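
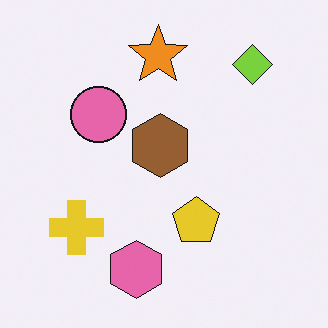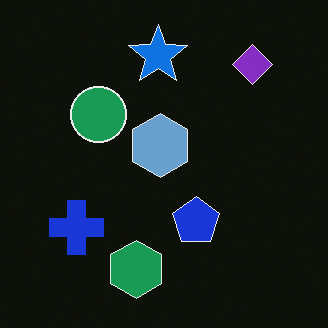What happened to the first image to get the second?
The image was color-inverted (negative).

The light background has become dark and every shape's color is its complement — a photographic negative.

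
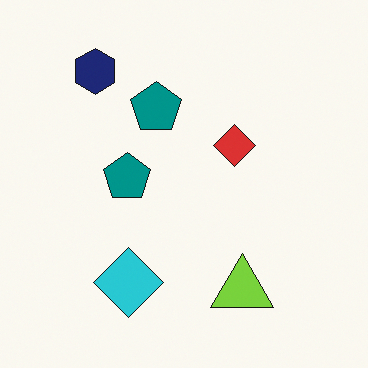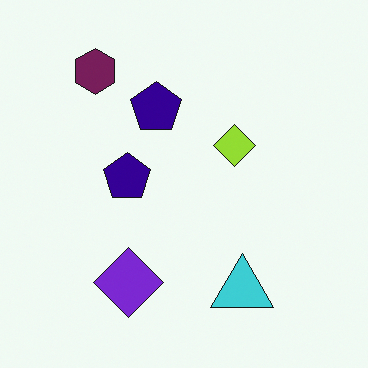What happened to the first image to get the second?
The image was hue-shifted through roughly a third of the color wheel.

Every shape's color has rotated by the same amount around the hue wheel — a uniform hue shift.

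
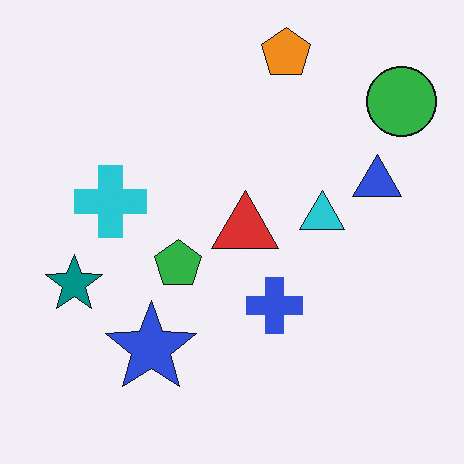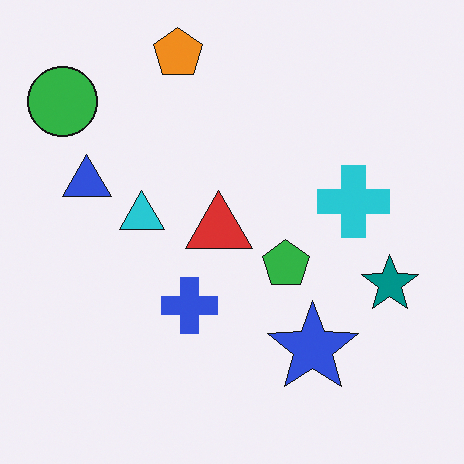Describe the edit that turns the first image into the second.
Flipped horizontally (left ↔ right).

The green circle is in the top-right of the first image and the top-left of the second — shapes on opposite sides of the vertical midline have swapped in a mirror flip.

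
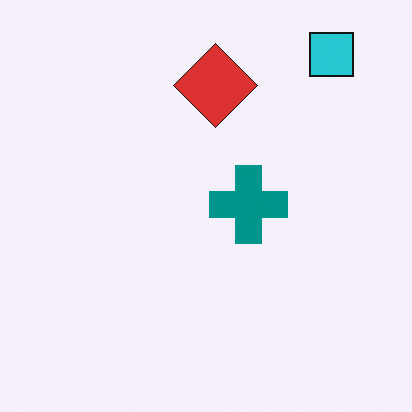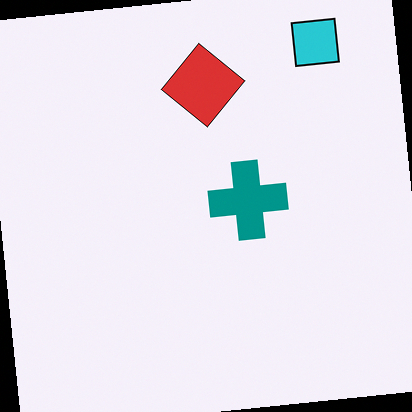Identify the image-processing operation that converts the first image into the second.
The image was rotated counter-clockwise by a small amount.

Every shape is tilted by the same angle and the image corners show triangular fill wedges — a whole-image rotation by a non-right angle.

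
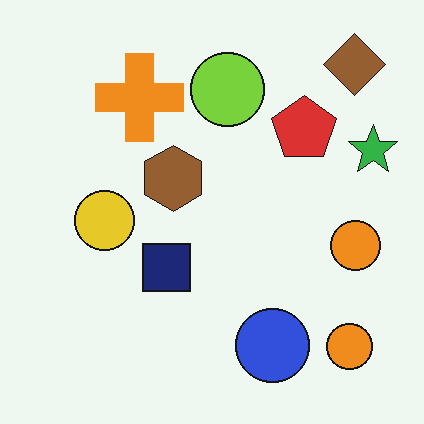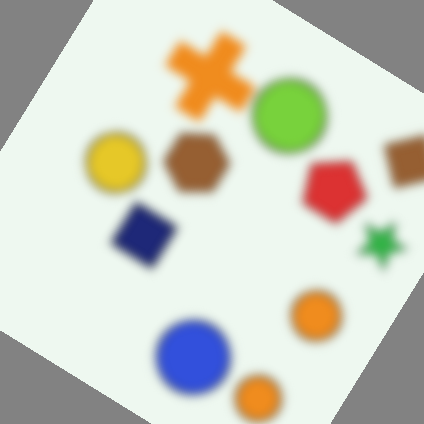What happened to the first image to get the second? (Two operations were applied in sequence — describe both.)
It was heavily blurred, then rotated clockwise by a large amount — several tens of degrees.

Shape edges and outlines are uniformly softened across the whole image. Every shape is tilted by the same angle and the image corners show triangular fill wedges — a whole-image rotation by a non-right angle.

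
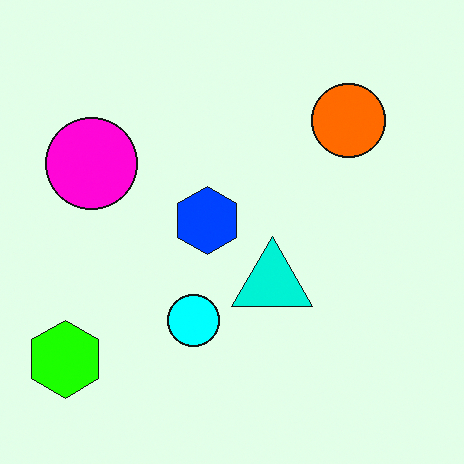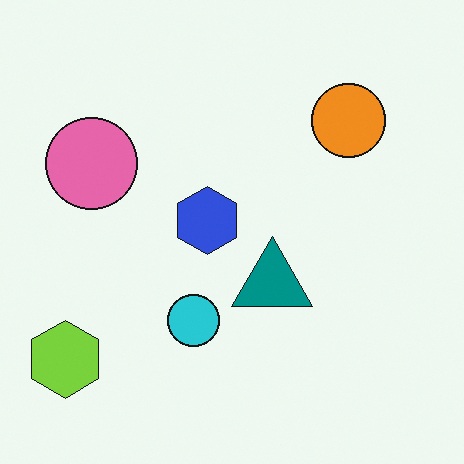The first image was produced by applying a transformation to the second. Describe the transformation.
The first image is the second made much more vivid (saturation change).

All colors are more vivid — a global saturation change.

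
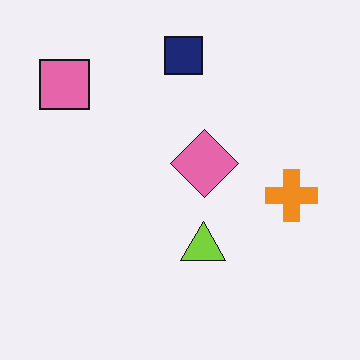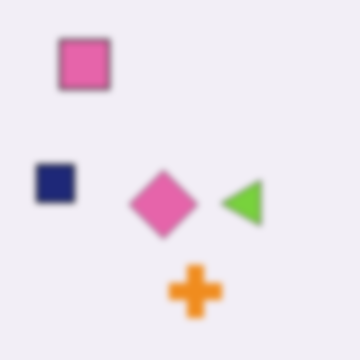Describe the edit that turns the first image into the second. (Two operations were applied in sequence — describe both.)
Transposed (reflected across the top-left ↔ bottom-right diagonal), then moderately blurred.

Shapes have swapped their row and column positions — what was in the top-right is now in the bottom-left — a diagonal reflection. Shape edges and outlines are uniformly softened across the whole image.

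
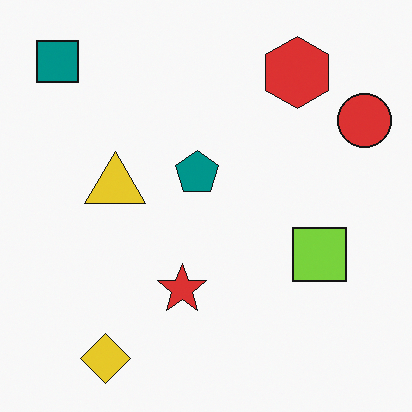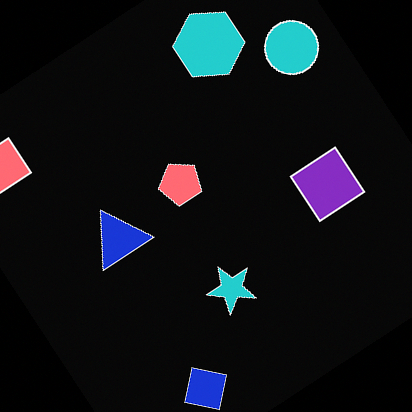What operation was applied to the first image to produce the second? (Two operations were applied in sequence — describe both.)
The image was color-inverted (negative), then rotated counter-clockwise by a large amount — several tens of degrees.

The light background has become dark and every shape's color is its complement — a photographic negative. Every shape is tilted by the same angle and the image corners show triangular fill wedges — a whole-image rotation by a non-right angle.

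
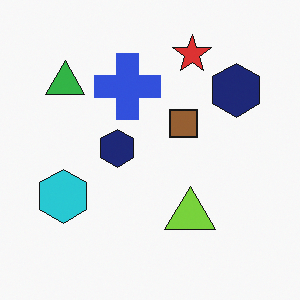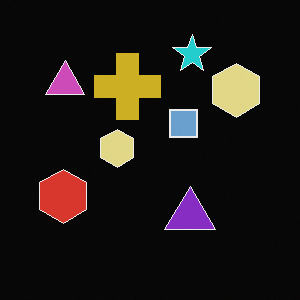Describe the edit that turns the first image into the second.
The image was color-inverted (negative).

The light background has become dark and every shape's color is its complement — a photographic negative.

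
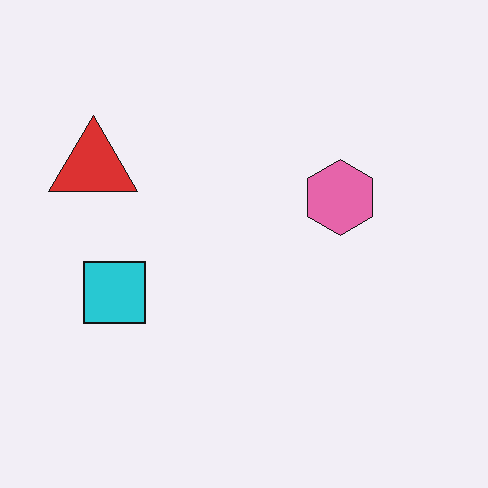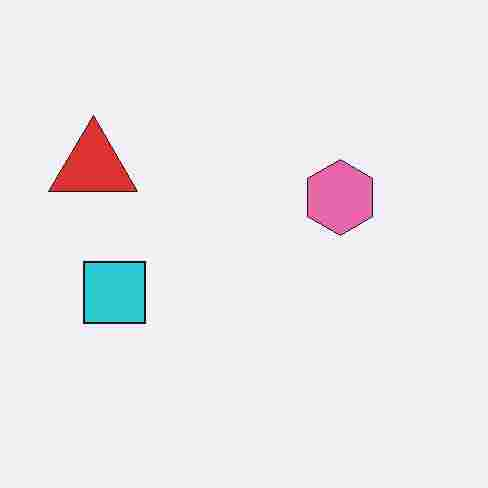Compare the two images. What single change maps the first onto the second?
The image was heavily JPEG-compressed with obvious blocking artifacts.

Blocky 8×8 compression artifacts appear around shape edges and the flat background shows ringing — characteristic JPEG degradation.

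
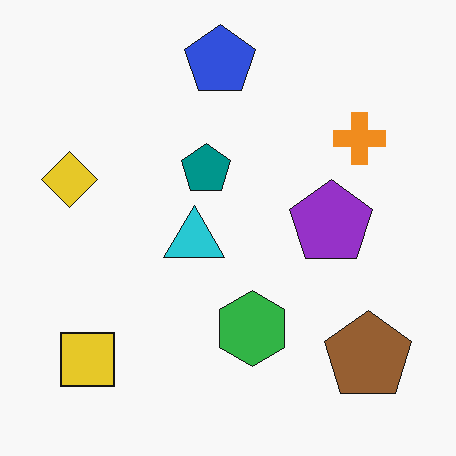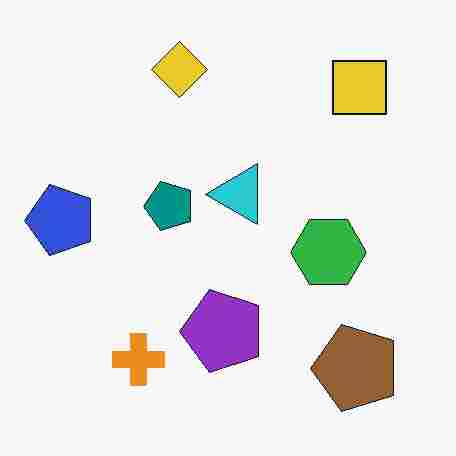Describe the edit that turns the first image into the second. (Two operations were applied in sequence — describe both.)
The image was transposed (reflected across the top-left ↔ bottom-right diagonal), then heavily JPEG-compressed with obvious blocking artifacts.

Shapes have swapped their row and column positions — what was in the top-right is now in the bottom-left — a diagonal reflection. Blocky 8×8 compression artifacts appear around shape edges and the flat background shows ringing — characteristic JPEG degradation.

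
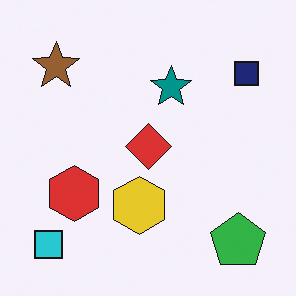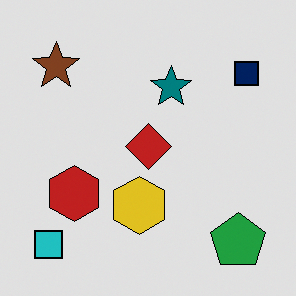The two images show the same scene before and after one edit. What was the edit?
The image was posterized to a reduced palette.

Each flat color has snapped to a coarser quantized level — most visibly, the near-white background has dropped to a flat grey.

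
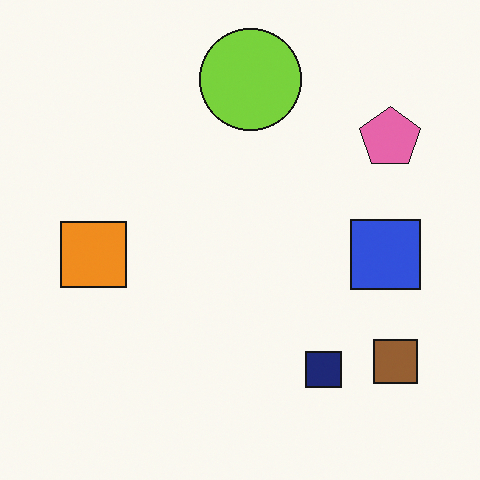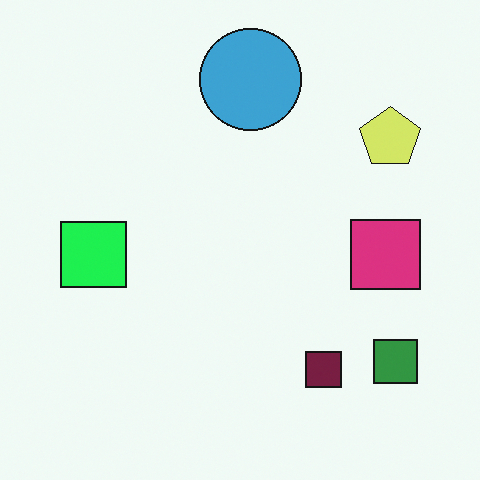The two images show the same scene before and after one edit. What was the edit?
The transformation is: hue-shifted noticeably.

Every shape's color has rotated by the same amount around the hue wheel — a uniform hue shift.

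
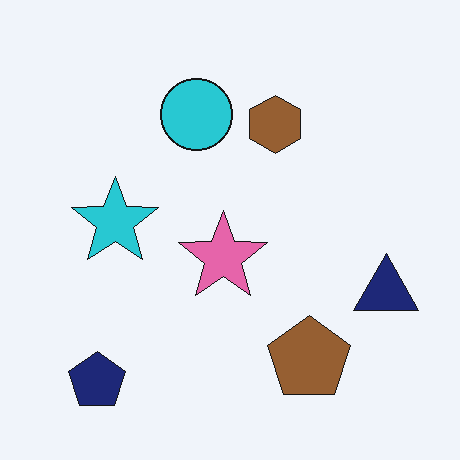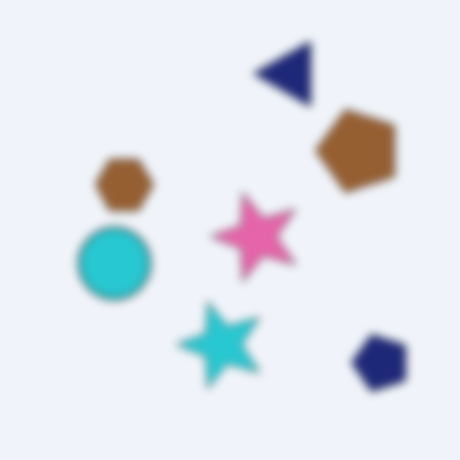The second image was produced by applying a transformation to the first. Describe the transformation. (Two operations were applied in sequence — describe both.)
The image was rotated 90° counter-clockwise, then noticeably gaussian-blurred.

The navy pentagon sits in the bottom-left of the first image and the bottom-right of the second — consistent with a whole-image 90° counter-clockwise rotation. Shape edges and outlines are uniformly softened across the whole image.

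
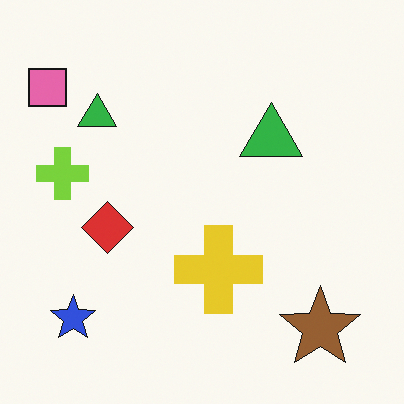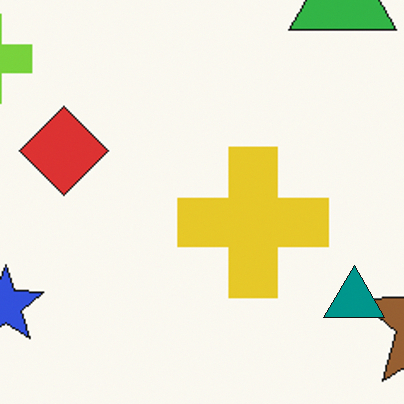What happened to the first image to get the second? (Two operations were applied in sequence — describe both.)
This is the original image cropped to a noticeably smaller region and rescaled, then overlaid with an additional teal triangle.

The visible shapes are larger and the field of view is narrower; shapes near the original edges may be partly or wholly outside the frame — a crop-and-rescale. A teal triangle appears in the second image that is absent from the first.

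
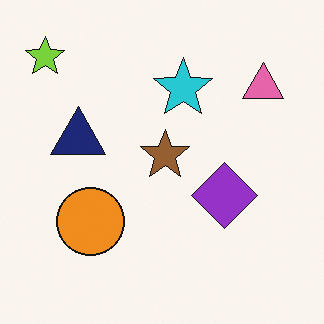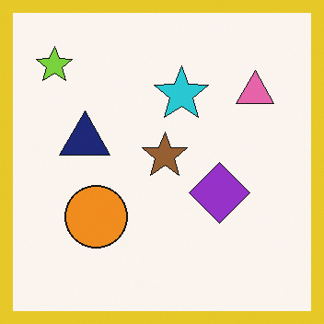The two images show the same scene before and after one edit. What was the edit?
This is the original image framed with a yellow border.

A solid yellow frame runs around the edge of the second image, with the content slightly shrunk inside it.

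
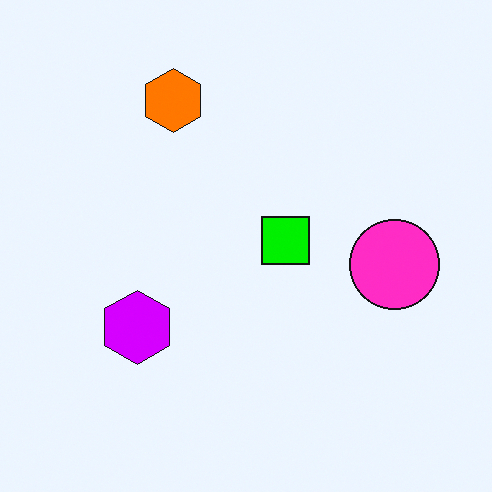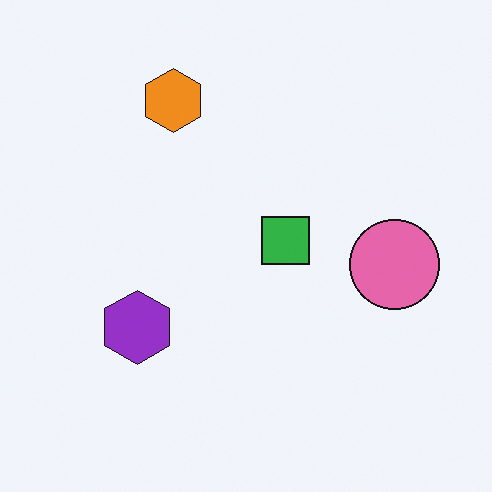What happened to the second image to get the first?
The first image is the second heavily oversaturated.

All colors are more vivid — a global saturation change.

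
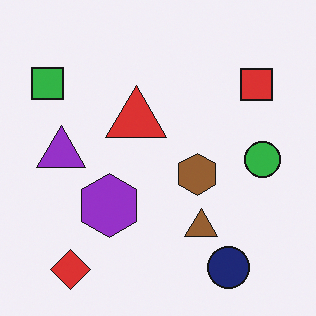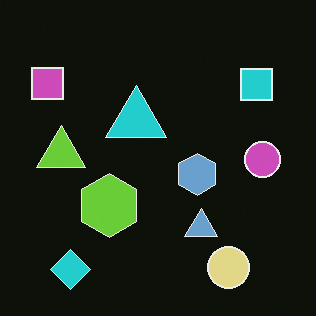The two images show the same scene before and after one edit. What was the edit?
This is the original image color-inverted (negative).

The light background has become dark and every shape's color is its complement — a photographic negative.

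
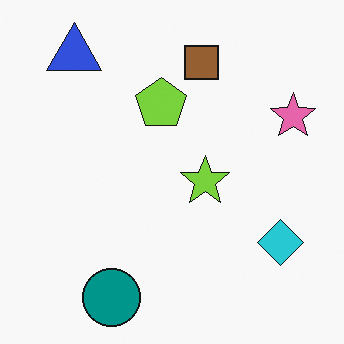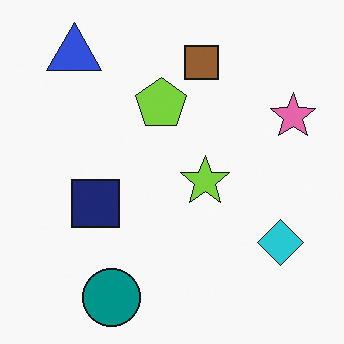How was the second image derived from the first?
The second image is the first overlaid with an additional navy square.

A navy square appears in the second image that is absent from the first.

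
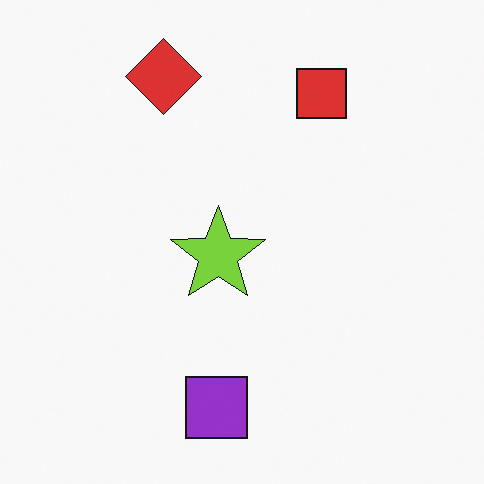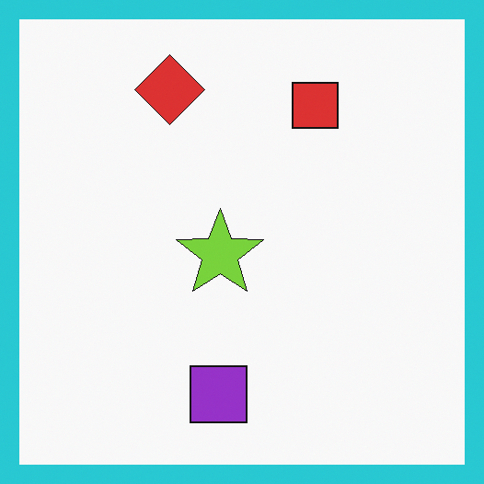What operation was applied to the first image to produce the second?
This is the original image framed with a cyan border.

A solid cyan frame runs around the edge of the second image, with the content slightly shrunk inside it.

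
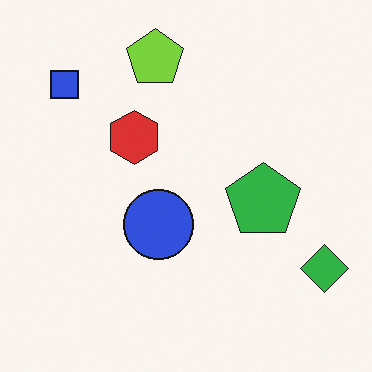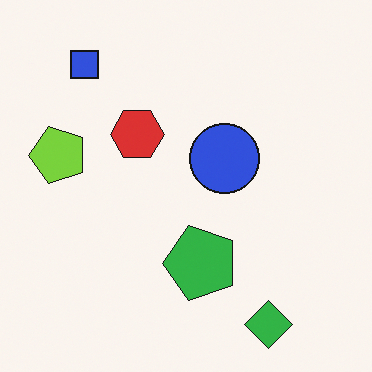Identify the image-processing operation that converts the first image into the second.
The transformation is: transposed (reflected across the top-left ↔ bottom-right diagonal).

Shapes have swapped their row and column positions — what was in the top-right is now in the bottom-left — a diagonal reflection.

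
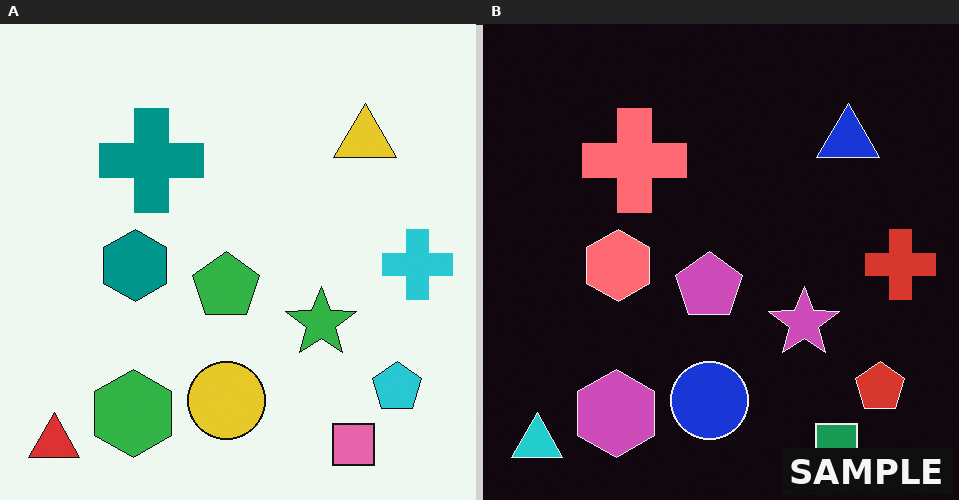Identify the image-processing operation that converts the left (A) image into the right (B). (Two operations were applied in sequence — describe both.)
It was color-inverted (negative), then watermarked with the text "SAMPLE" in the lower-right corner.

The light background has become dark and every shape's color is its complement — a photographic negative. A dark label reading "SAMPLE" appears in the lower-right corner.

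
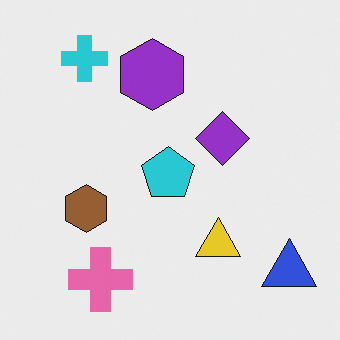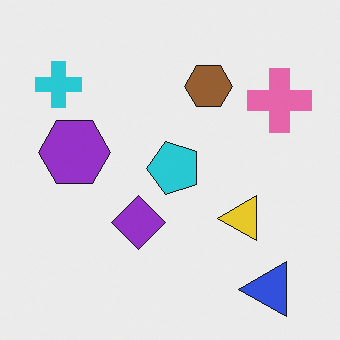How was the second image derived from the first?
This is the original image transposed (reflected across the top-left ↔ bottom-right diagonal).

Shapes have swapped their row and column positions — what was in the top-right is now in the bottom-left — a diagonal reflection.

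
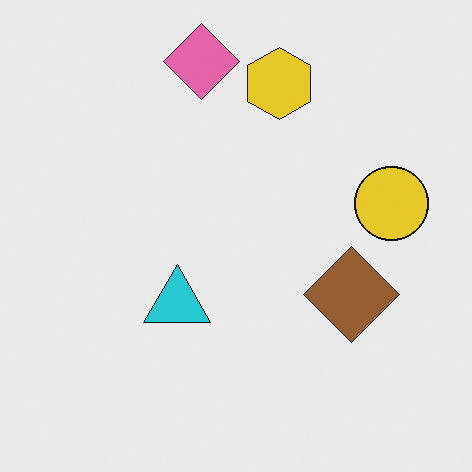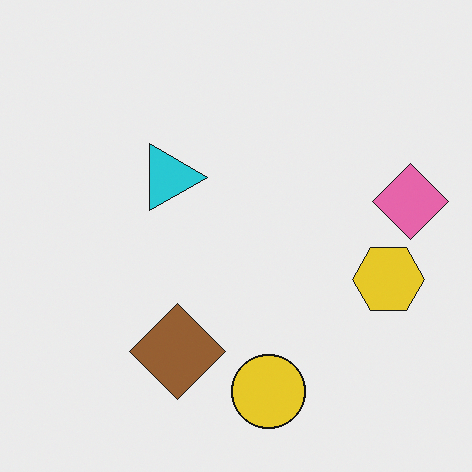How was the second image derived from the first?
Rotated 90° clockwise.

The pink diamond sits in the top of the first image and the right of the second — consistent with a whole-image 90° clockwise rotation.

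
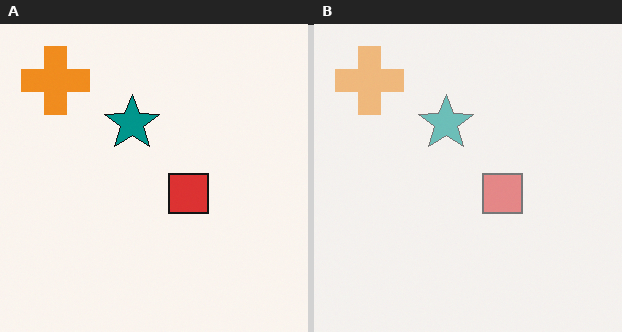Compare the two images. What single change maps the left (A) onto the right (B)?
The right (B) image is the left (A) given much lower contrast.

Tones are pushed toward mid-grey across the whole image — a global contrast change.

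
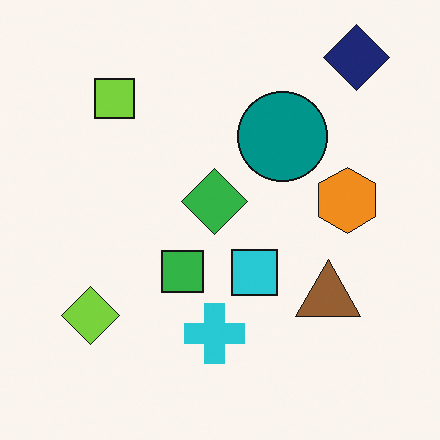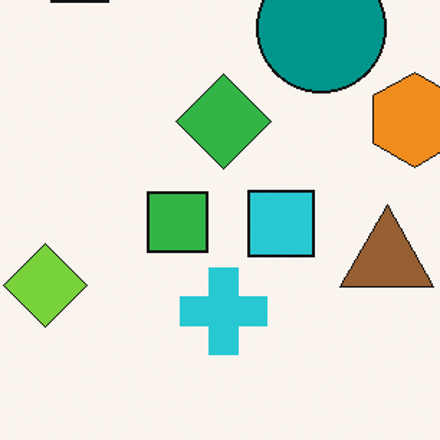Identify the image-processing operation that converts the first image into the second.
The transformation is: cropped slightly and scaled back up.

The visible shapes are larger and the field of view is narrower; shapes near the original edges may be partly or wholly outside the frame — a crop-and-rescale.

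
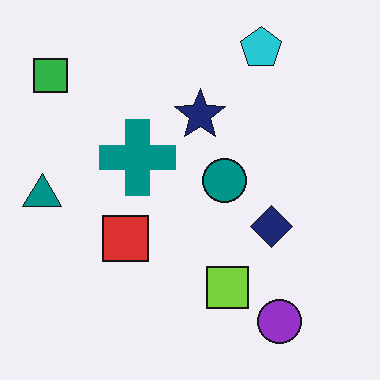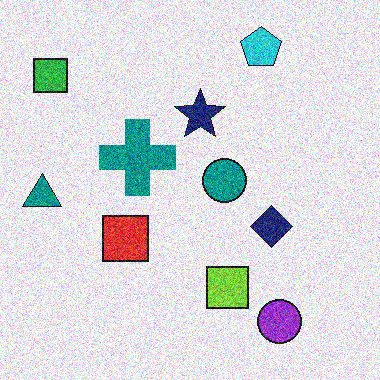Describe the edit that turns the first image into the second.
It was degraded with strong gaussian noise.

Random speckle covers the whole image, including the flat background.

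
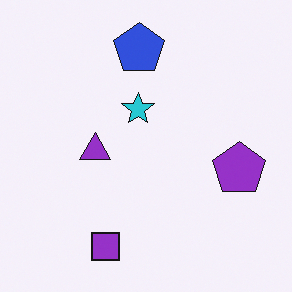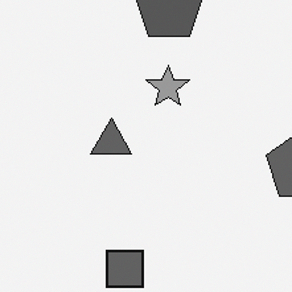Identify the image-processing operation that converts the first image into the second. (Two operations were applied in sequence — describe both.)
The transformation is: cropped to a modestly smaller region and rescaled, then converted to grayscale.

The visible shapes are larger and the field of view is narrower; shapes near the original edges may be partly or wholly outside the frame — a crop-and-rescale. All color is removed — every shape is now a shade of grey.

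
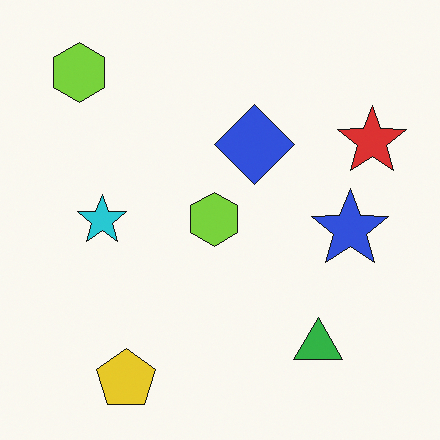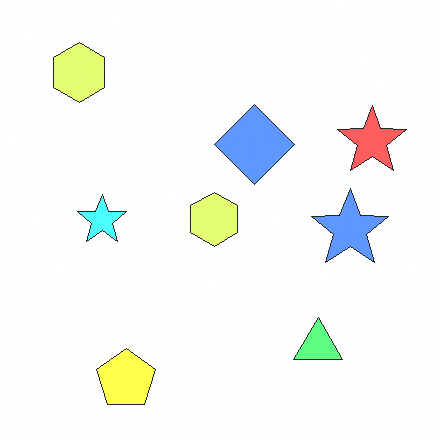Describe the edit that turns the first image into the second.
This is the original image substantially brightened.

Every pixel — background and shapes alike — is uniformly brightened.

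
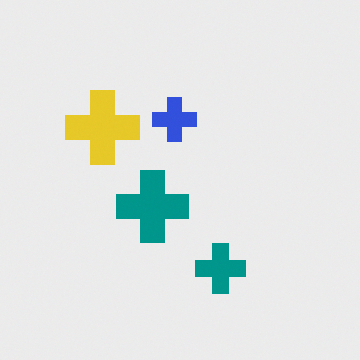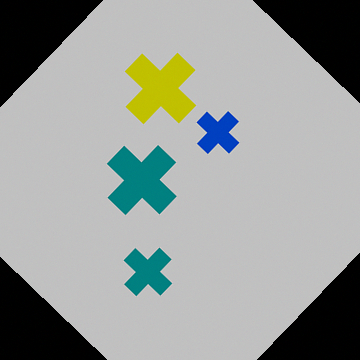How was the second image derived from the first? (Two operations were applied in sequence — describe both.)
The image was aggressively posterized, then rotated clockwise by a large amount — several tens of degrees.

Each flat color has snapped to a coarser quantized level — most visibly, the near-white background has dropped to a flat grey. Every shape is tilted by the same angle and the image corners show triangular fill wedges — a whole-image rotation by a non-right angle.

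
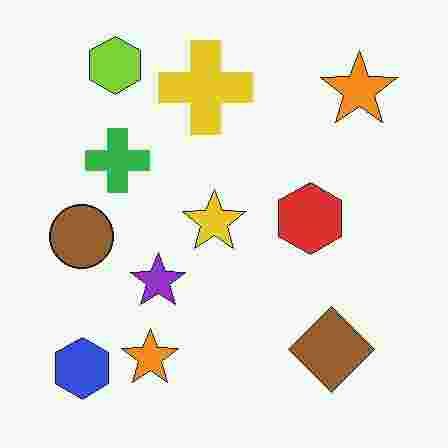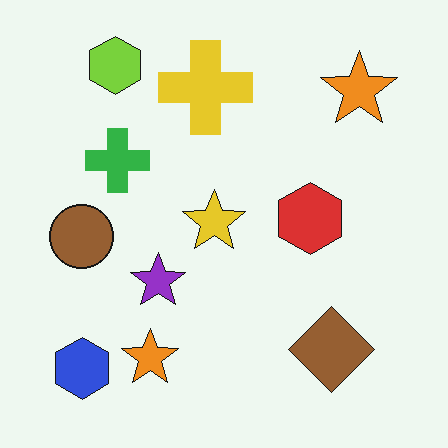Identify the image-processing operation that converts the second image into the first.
The transformation is: degraded with heavy JPEG compression.

Blocky 8×8 compression artifacts appear around shape edges and the flat background shows ringing — characteristic JPEG degradation.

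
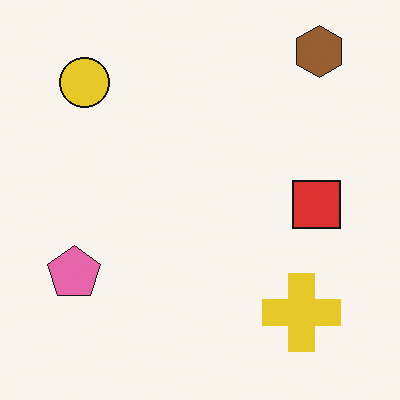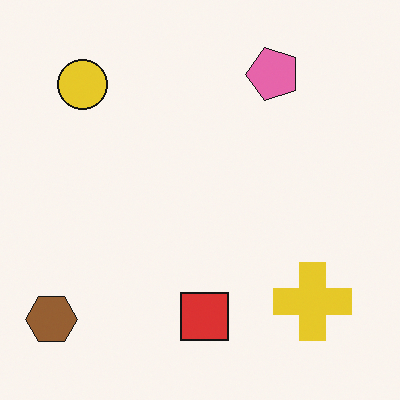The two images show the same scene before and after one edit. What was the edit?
Transposed (reflected across the top-left ↔ bottom-right diagonal).

Shapes have swapped their row and column positions — what was in the top-right is now in the bottom-left — a diagonal reflection.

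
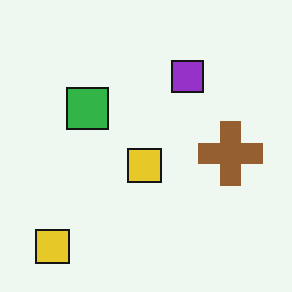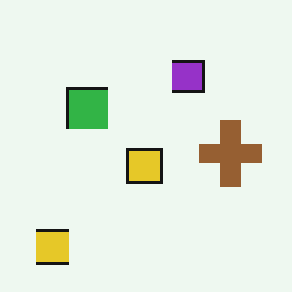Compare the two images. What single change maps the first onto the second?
It was lightly pixelated (a mild mosaic effect).

Shapes are reduced to large square blocks; fine edges and outlines are lost — a downscale-then-upscale (mosaic) effect.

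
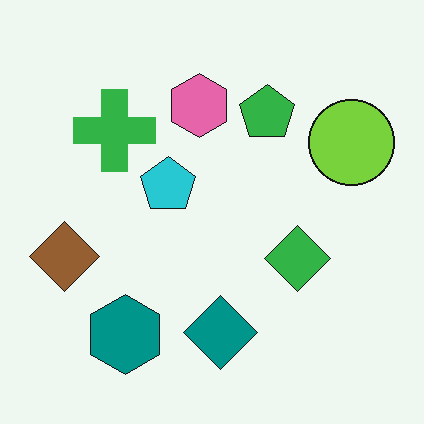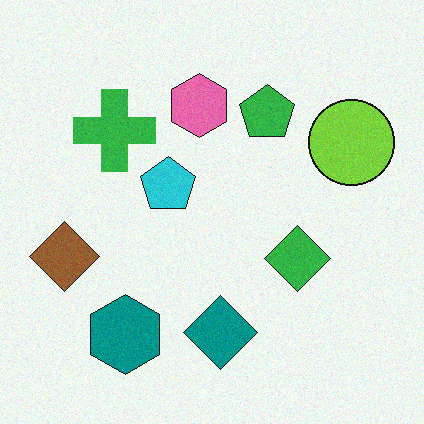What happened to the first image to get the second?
The transformation is: degraded with a light layer of grain.

Random speckle covers the whole image, including the flat background.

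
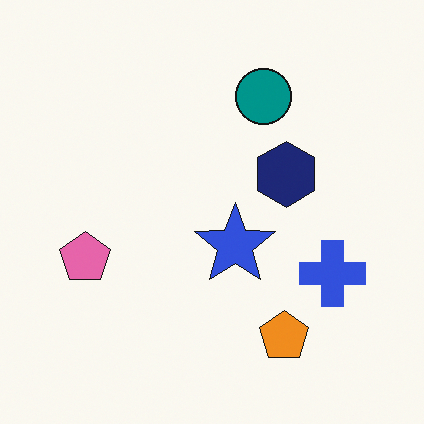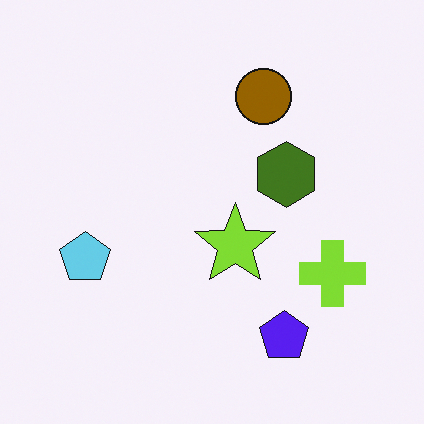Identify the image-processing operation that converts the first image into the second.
This is the original image hue-shifted by a large amount.

Every shape's color has rotated by the same amount around the hue wheel — a uniform hue shift.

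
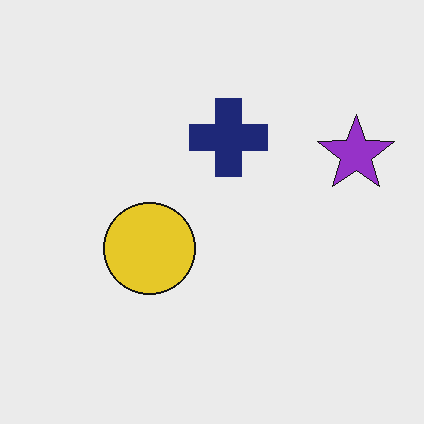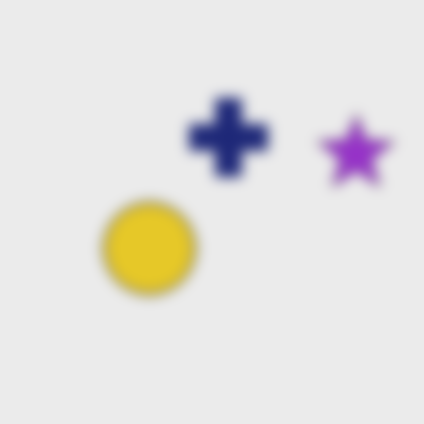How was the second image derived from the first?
The image was heavily blurred.

Shape edges and outlines are uniformly softened across the whole image.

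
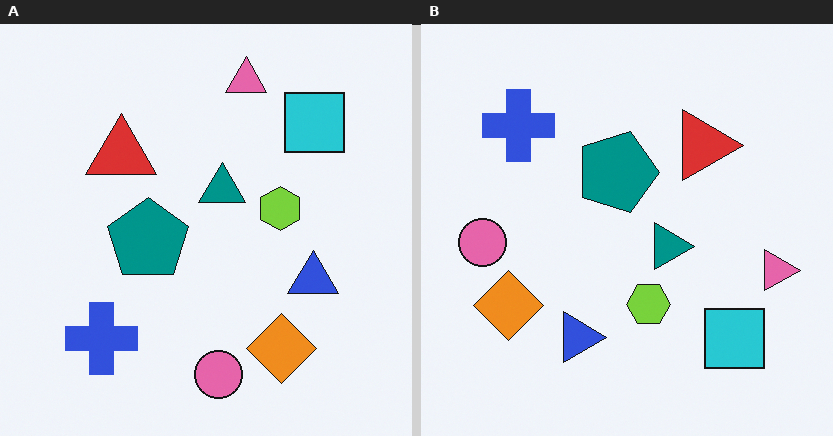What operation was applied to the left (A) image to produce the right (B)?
Rotated 90° clockwise.

The pink triangle sits in the top of the left (A) image and the right of the right (B) — consistent with a whole-image 90° clockwise rotation.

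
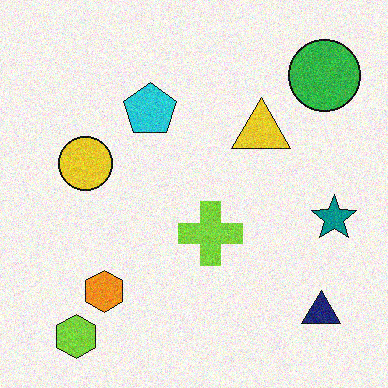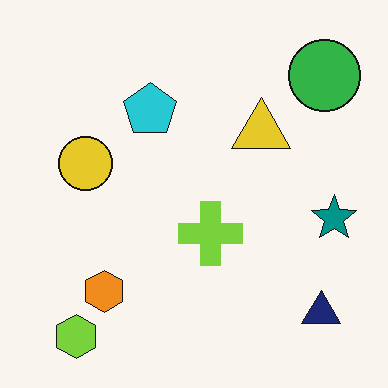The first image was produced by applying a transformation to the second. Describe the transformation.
It was degraded with visible gaussian noise.

Random speckle covers the whole image, including the flat background.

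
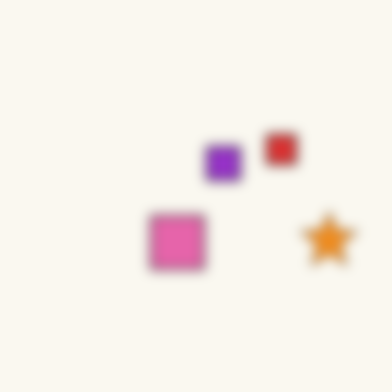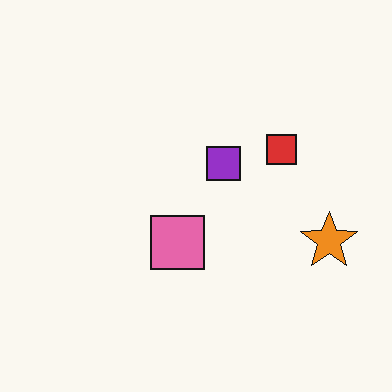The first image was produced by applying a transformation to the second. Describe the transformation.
This is the original image strongly gaussian-blurred.

Shape edges and outlines are uniformly softened across the whole image.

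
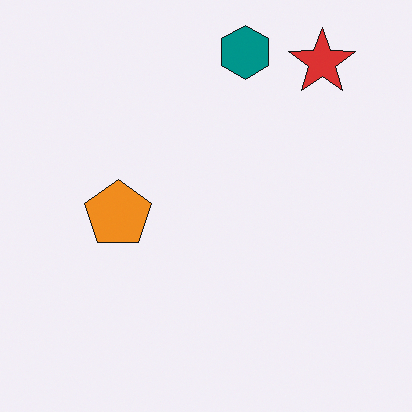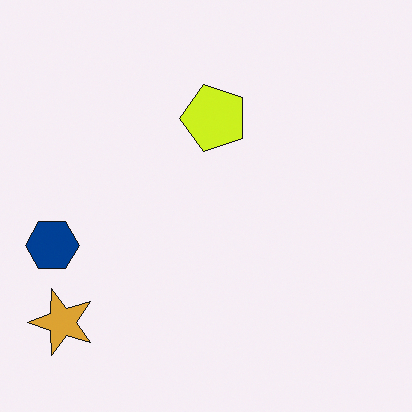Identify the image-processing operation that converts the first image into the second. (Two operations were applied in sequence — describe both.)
It was hue-shifted by a small amount, then transposed (reflected across the top-left ↔ bottom-right diagonal).

Every shape's color has rotated by the same amount around the hue wheel — a uniform hue shift. Shapes have swapped their row and column positions — what was in the top-right is now in the bottom-left — a diagonal reflection.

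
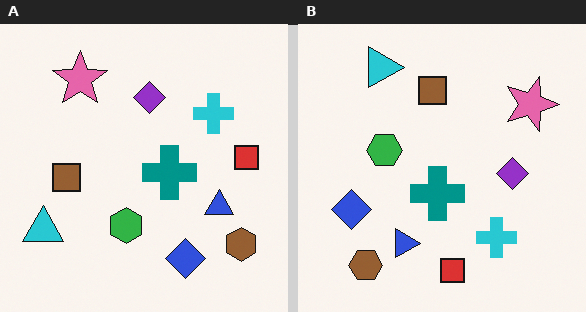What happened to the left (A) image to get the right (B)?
This is the original image rotated 90° clockwise.

The brown hexagon sits in the bottom-right of the left (A) image and the bottom-left of the right (B) — consistent with a whole-image 90° clockwise rotation.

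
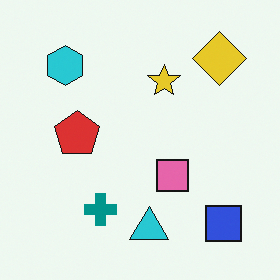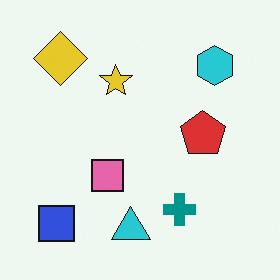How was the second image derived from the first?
Flipped horizontally (left ↔ right).

The blue square is in the bottom-right of the first image and the bottom-left of the second — shapes on opposite sides of the vertical midline have swapped in a mirror flip.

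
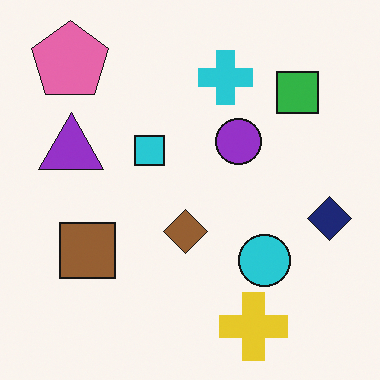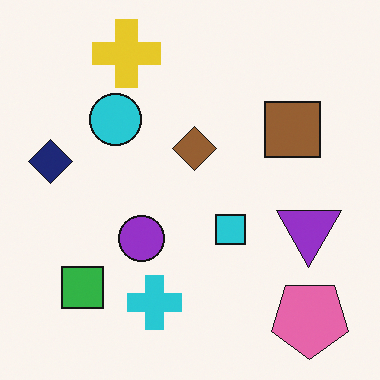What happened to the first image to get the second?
The transformation is: rotated 180°.

The pink pentagon sits in the top-left of the first image and the bottom-right of the second — consistent with a whole-image 180° rotation.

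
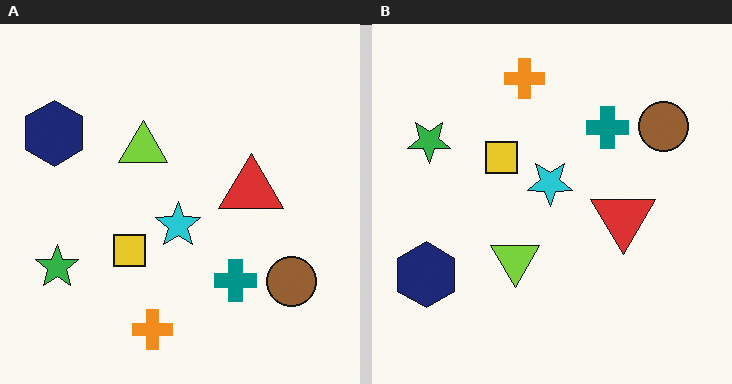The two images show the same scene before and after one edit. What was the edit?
This is the original image flipped vertically (top ↔ bottom).

The orange cross is in the bottom of the left (A) image and the top of the right (B) — shapes on opposite sides of the horizontal midline have swapped in a mirror flip.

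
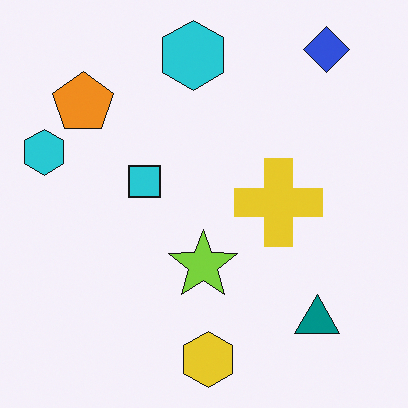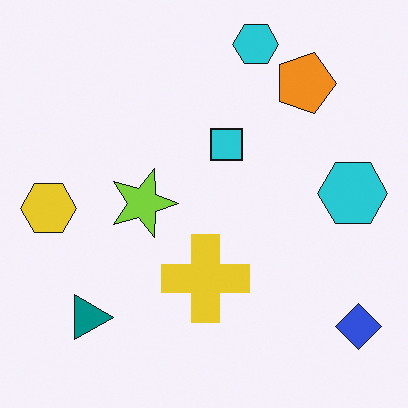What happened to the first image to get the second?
It was rotated 90° clockwise.

The blue diamond sits in the top-right of the first image and the bottom-right of the second — consistent with a whole-image 90° clockwise rotation.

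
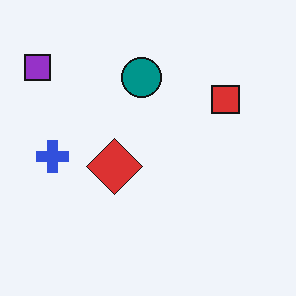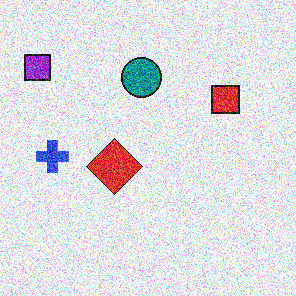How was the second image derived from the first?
The image was degraded with a thick layer of grain.

Random speckle covers the whole image, including the flat background.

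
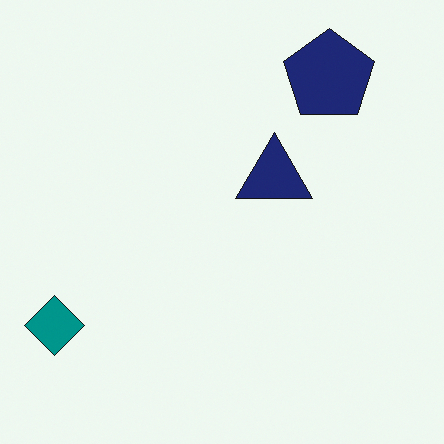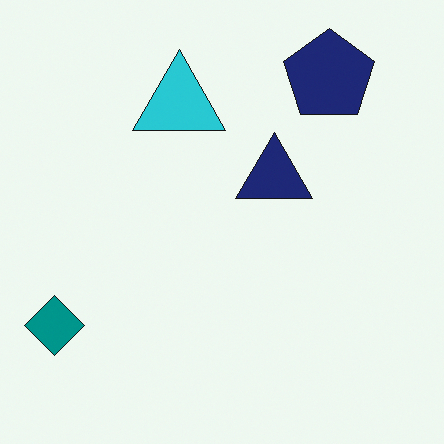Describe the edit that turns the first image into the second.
The image was overlaid with an additional cyan triangle.

A cyan triangle appears in the second image that is absent from the first.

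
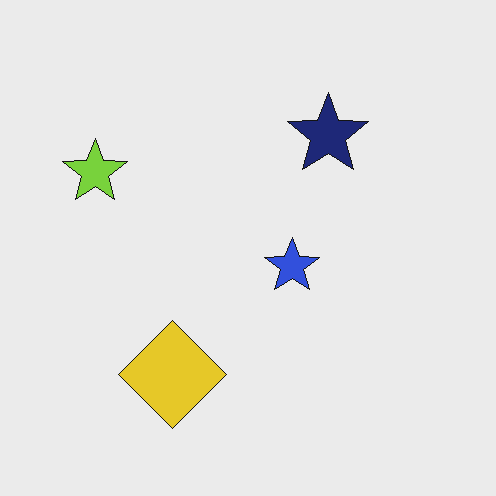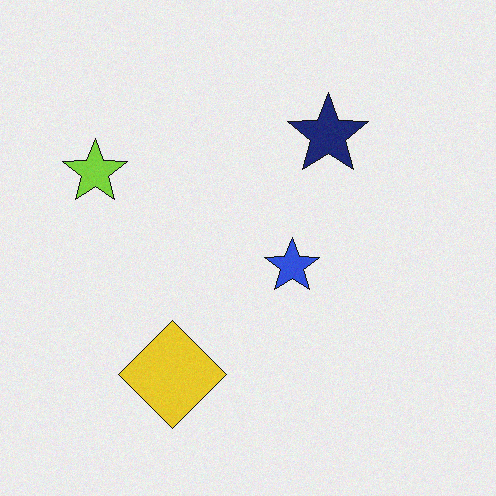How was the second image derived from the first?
The image was degraded with light additive noise.

Random speckle covers the whole image, including the flat background.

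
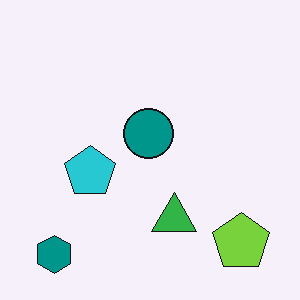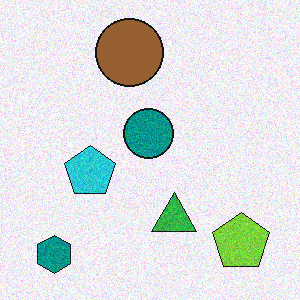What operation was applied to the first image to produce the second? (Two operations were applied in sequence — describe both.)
The second image is the first degraded with moderate additive noise, then overlaid with an additional brown circle.

Random speckle covers the whole image, including the flat background. A brown circle appears in the second image that is absent from the first.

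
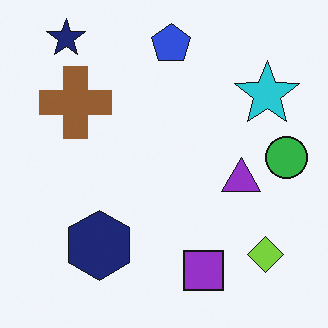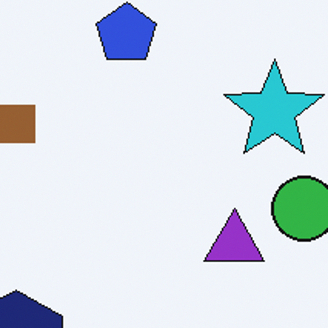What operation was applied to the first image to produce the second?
Cropped slightly and scaled back up.

The visible shapes are larger and the field of view is narrower; shapes near the original edges may be partly or wholly outside the frame — a crop-and-rescale.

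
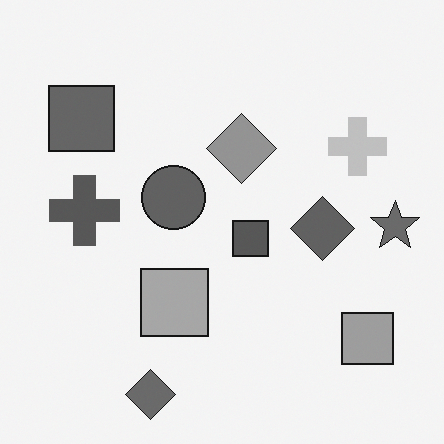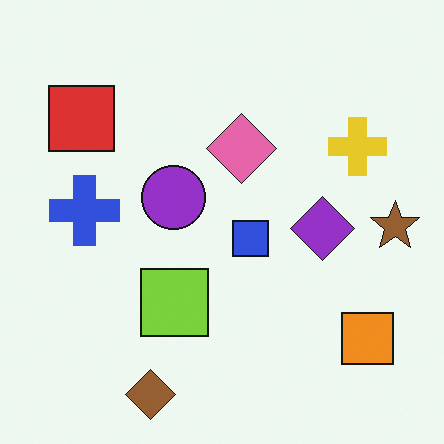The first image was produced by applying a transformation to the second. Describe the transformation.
It was converted to grayscale.

All color is removed — every shape is now a shade of grey.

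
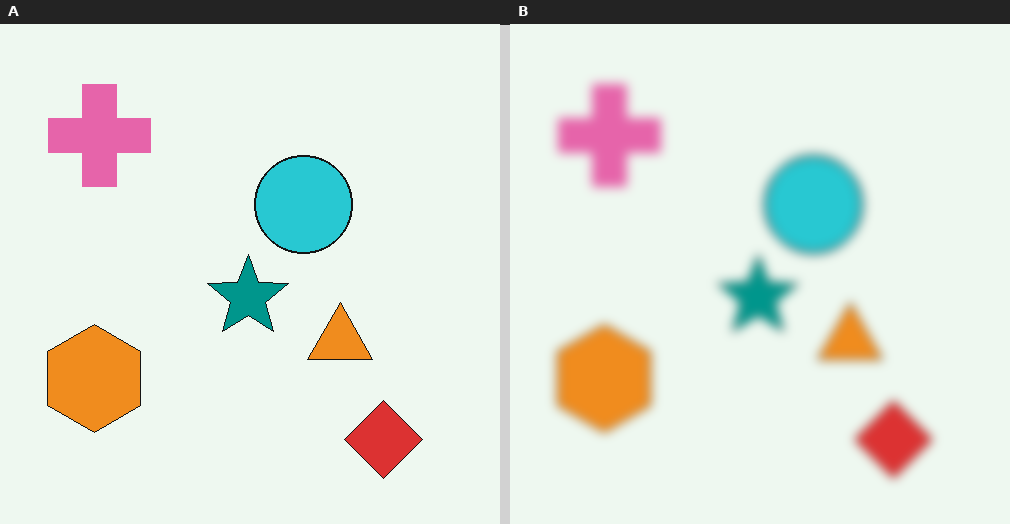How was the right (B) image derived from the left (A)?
This is the original image strongly gaussian-blurred.

Shape edges and outlines are uniformly softened across the whole image.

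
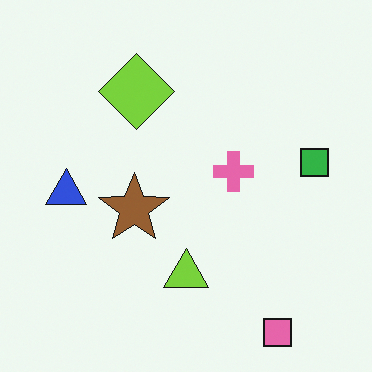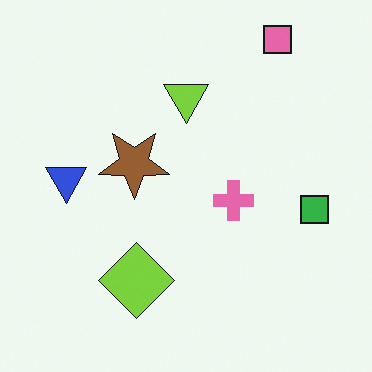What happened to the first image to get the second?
This is the original image flipped vertically (top ↔ bottom).

The pink square is in the bottom-right of the first image and the top-right of the second — shapes on opposite sides of the horizontal midline have swapped in a mirror flip.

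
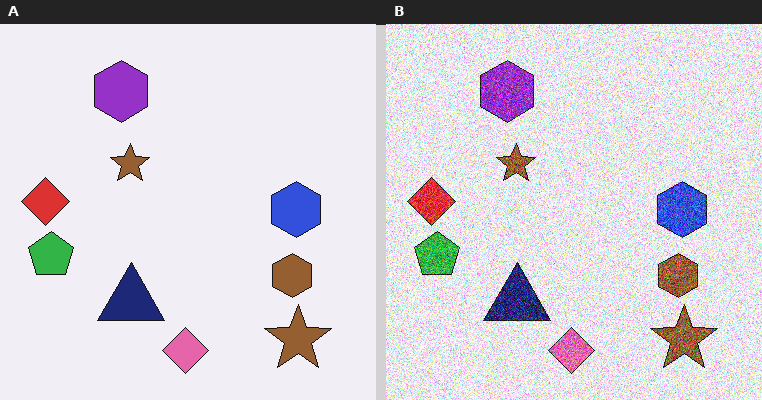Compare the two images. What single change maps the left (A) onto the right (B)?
The transformation is: degraded with a thick layer of grain.

Random speckle covers the whole image, including the flat background.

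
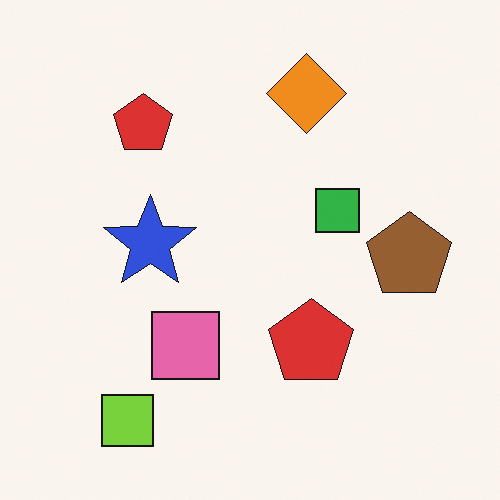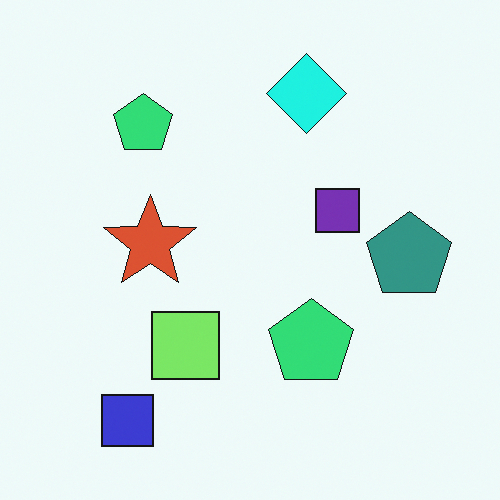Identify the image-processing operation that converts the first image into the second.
The second image is the first hue-shifted through roughly a third of the color wheel.

Every shape's color has rotated by the same amount around the hue wheel — a uniform hue shift.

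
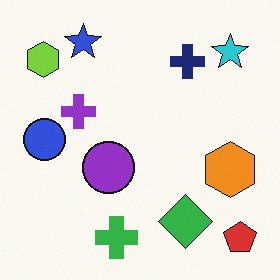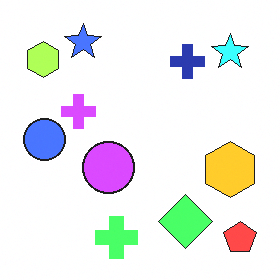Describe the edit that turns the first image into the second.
Brightened a lot.

Every pixel — background and shapes alike — is uniformly brightened.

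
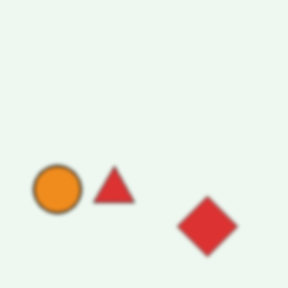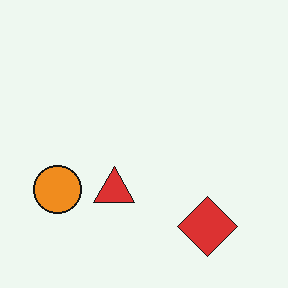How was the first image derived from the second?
Lightly blurred.

Shape edges and outlines are uniformly softened across the whole image.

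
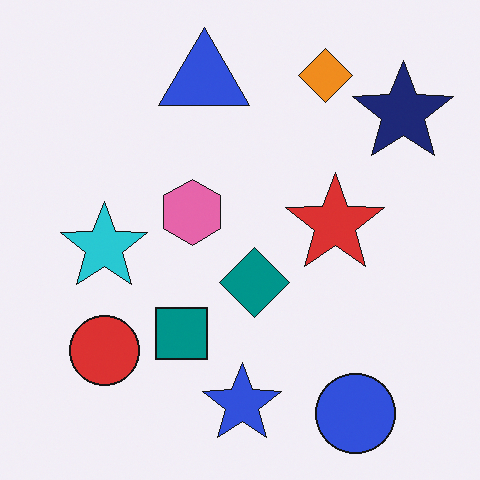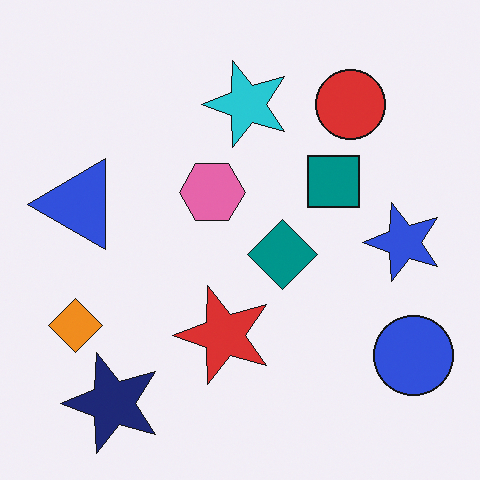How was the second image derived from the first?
The image was transposed (reflected across the top-left ↔ bottom-right diagonal).

Shapes have swapped their row and column positions — what was in the top-right is now in the bottom-left — a diagonal reflection.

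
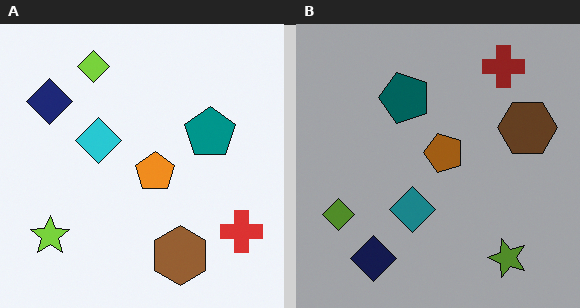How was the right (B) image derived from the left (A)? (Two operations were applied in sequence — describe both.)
It was rotated 90° counter-clockwise, then noticeably darkened.

The red cross sits in the bottom-right of the left (A) image and the top-right of the right (B) — consistent with a whole-image 90° counter-clockwise rotation. Every pixel — background and shapes alike — is uniformly darkened.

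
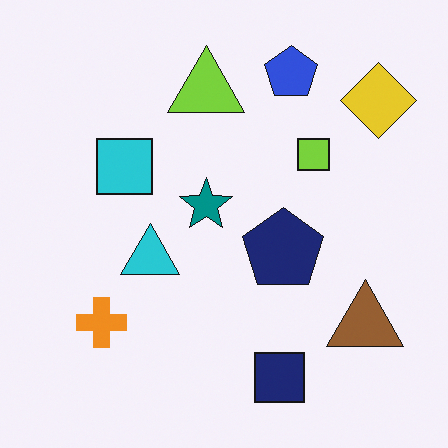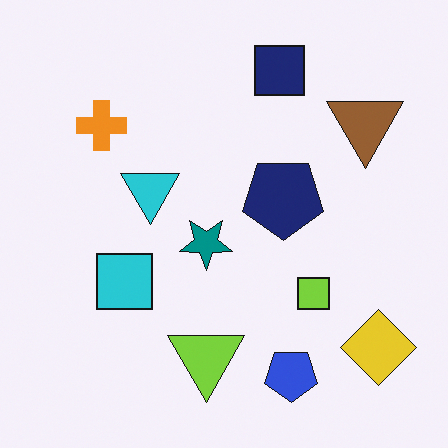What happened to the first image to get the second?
This is the original image flipped vertically (top ↔ bottom).

The navy square is in the bottom of the first image and the top of the second — shapes on opposite sides of the horizontal midline have swapped in a mirror flip.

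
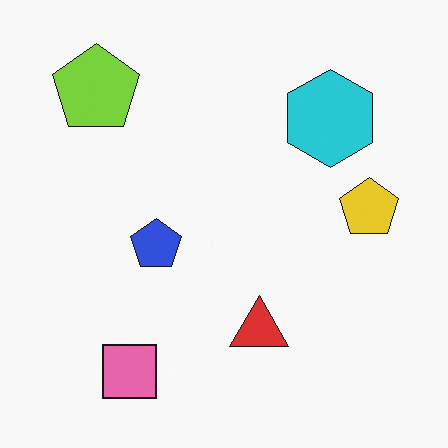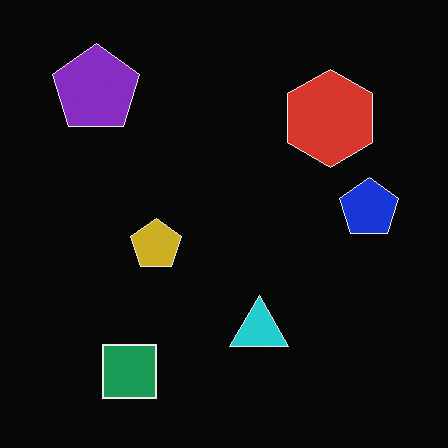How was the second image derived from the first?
The second image is the first color-inverted (negative).

The light background has become dark and every shape's color is its complement — a photographic negative.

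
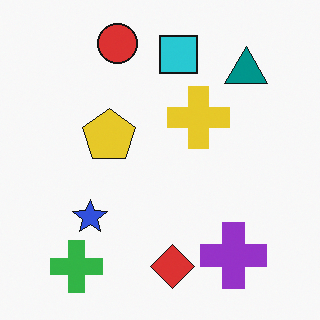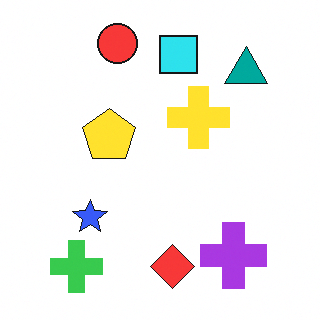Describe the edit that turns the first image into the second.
This is the original image slightly brightened.

Every pixel — background and shapes alike — is uniformly brightened.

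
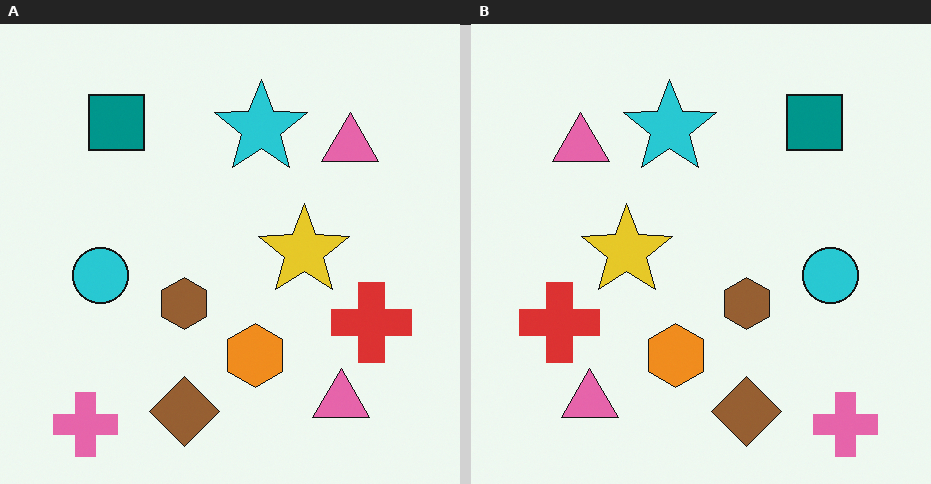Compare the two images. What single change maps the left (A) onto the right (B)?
Flipped horizontally (left ↔ right).

The pink cross is in the bottom-left of the left (A) image and the bottom-right of the right (B) — shapes on opposite sides of the vertical midline have swapped in a mirror flip.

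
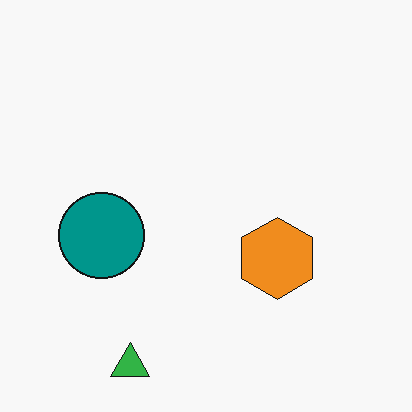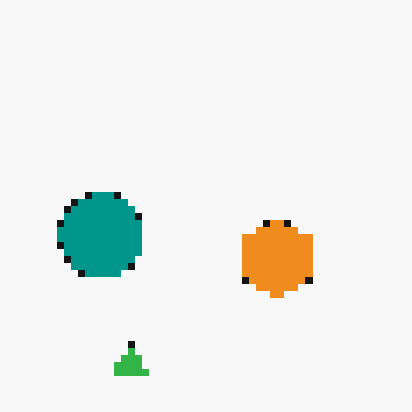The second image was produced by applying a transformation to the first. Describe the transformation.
The transformation is: pixelated into visible square blocks.

Shapes are reduced to large square blocks; fine edges and outlines are lost — a downscale-then-upscale (mosaic) effect.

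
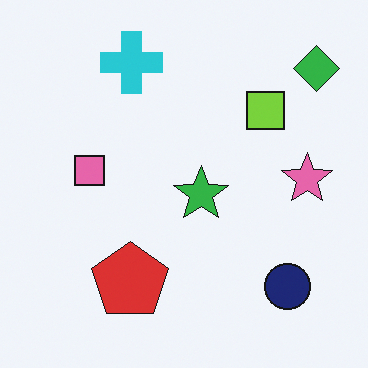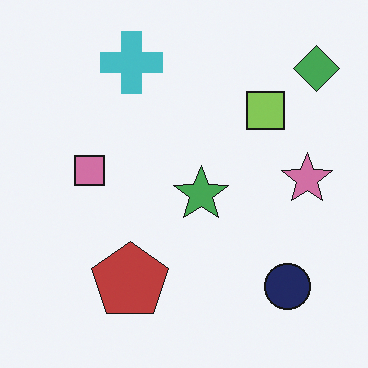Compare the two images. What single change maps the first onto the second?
This is the original image slightly desaturated.

All colors are more muted and greyish — a global saturation change.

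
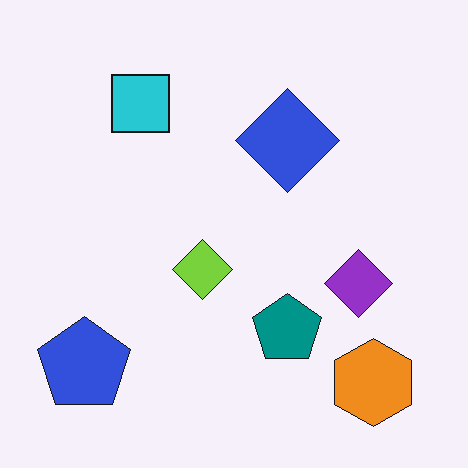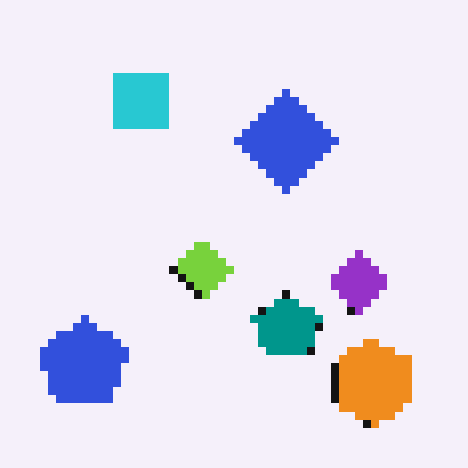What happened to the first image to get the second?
It was moderately pixelated.

Shapes are reduced to large square blocks; fine edges and outlines are lost — a downscale-then-upscale (mosaic) effect.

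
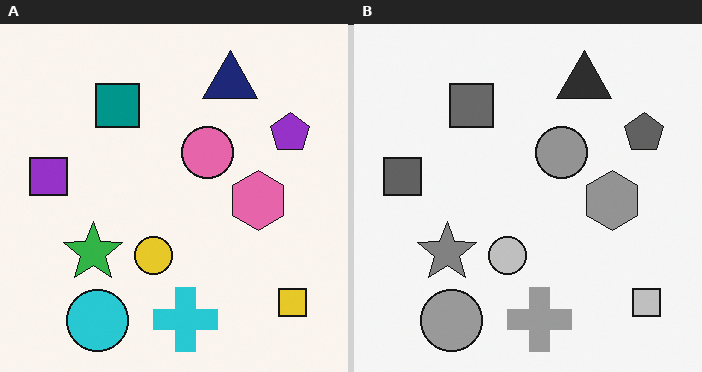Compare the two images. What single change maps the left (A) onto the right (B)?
The right (B) image is the left (A) converted to grayscale.

All color is removed — every shape is now a shade of grey.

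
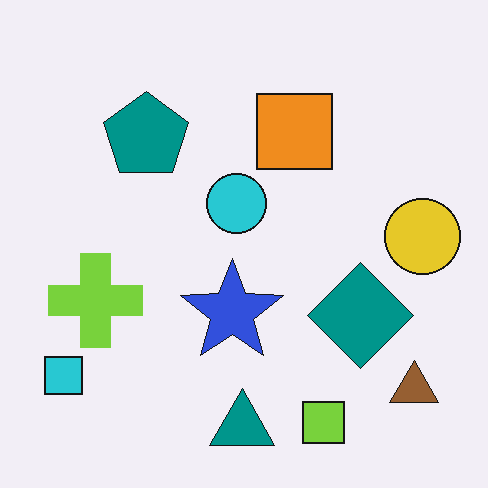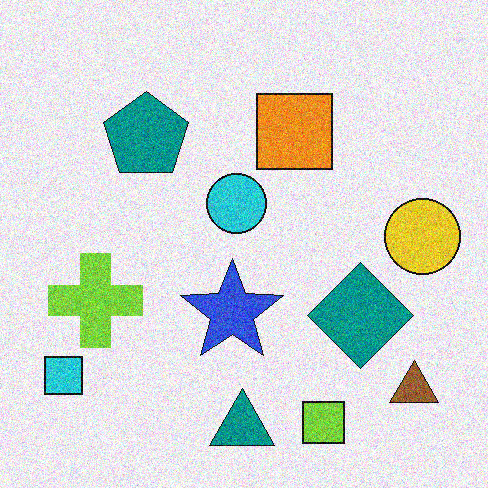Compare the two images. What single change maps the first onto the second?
This is the original image degraded with moderate additive noise.

Random speckle covers the whole image, including the flat background.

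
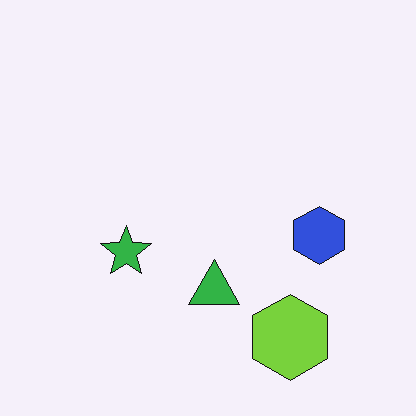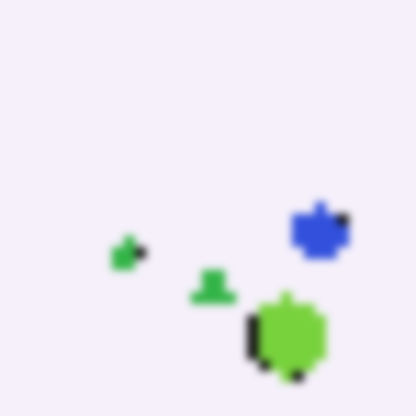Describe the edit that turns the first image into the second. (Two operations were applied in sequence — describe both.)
Heavily pixelated into large blocks, then moderately blurred.

Shapes are reduced to large square blocks; fine edges and outlines are lost — a downscale-then-upscale (mosaic) effect. Shape edges and outlines are uniformly softened across the whole image.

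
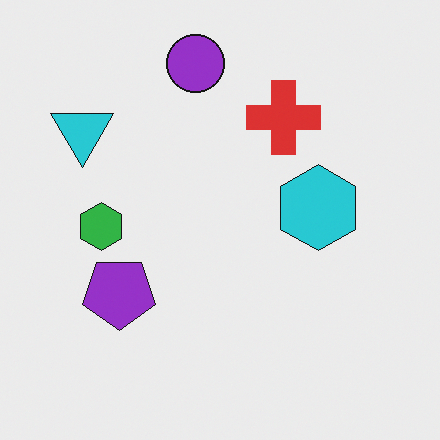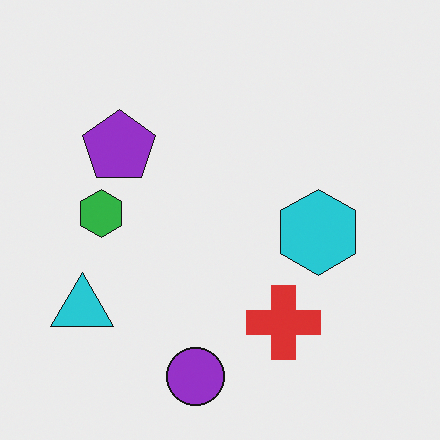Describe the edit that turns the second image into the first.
The image was flipped vertically (top ↔ bottom).

The purple circle is in the bottom of the second image and the top of the first — shapes on opposite sides of the horizontal midline have swapped in a mirror flip.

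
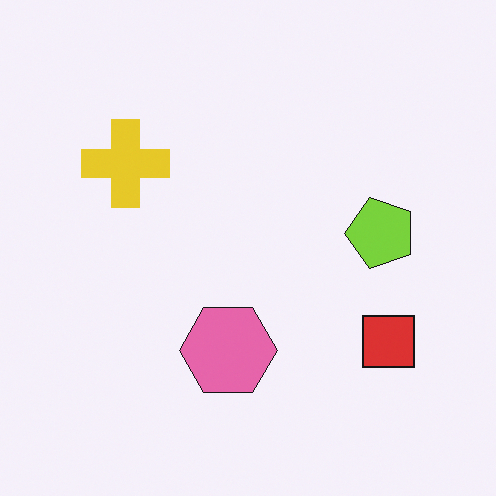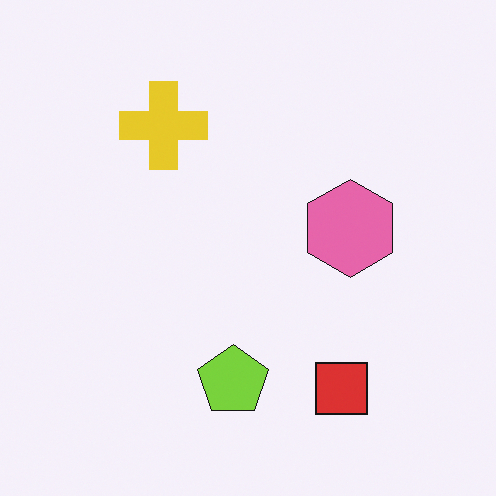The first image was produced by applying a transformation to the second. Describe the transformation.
The first image is the second transposed (reflected across the top-left ↔ bottom-right diagonal).

Shapes have swapped their row and column positions — what was in the top-right is now in the bottom-left — a diagonal reflection.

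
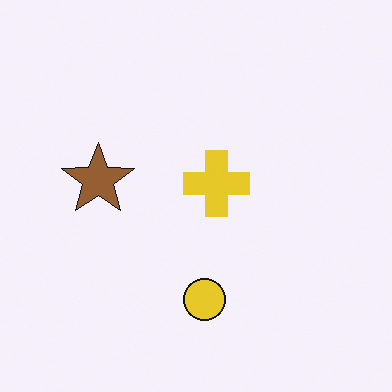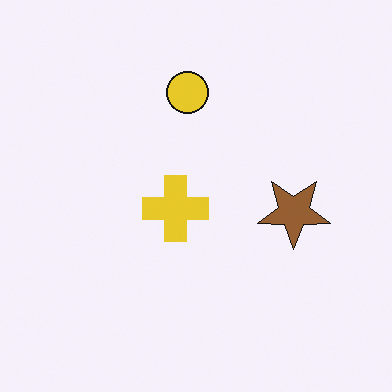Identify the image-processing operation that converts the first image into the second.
Rotated 180°.

The yellow circle sits in the bottom of the first image and the top of the second — consistent with a whole-image 180° rotation.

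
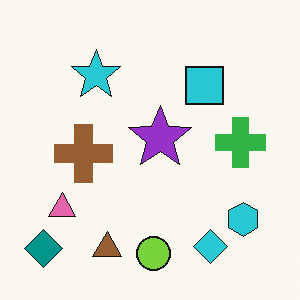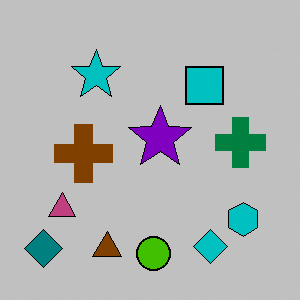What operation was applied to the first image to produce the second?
Heavily posterized to just a handful of flat colors.

Each flat color has snapped to a coarser quantized level — most visibly, the near-white background has dropped to a flat grey.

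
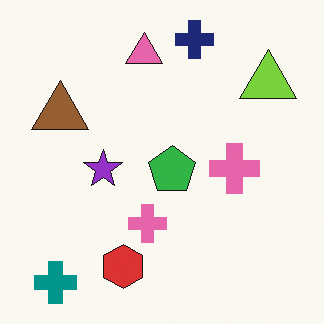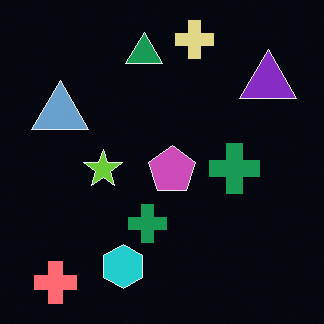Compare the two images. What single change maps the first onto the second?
The image was color-inverted (negative).

The light background has become dark and every shape's color is its complement — a photographic negative.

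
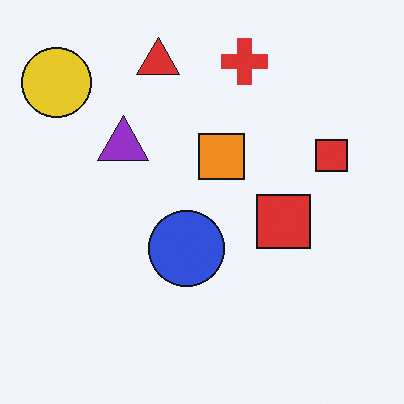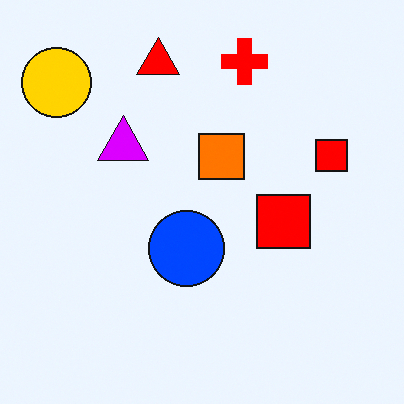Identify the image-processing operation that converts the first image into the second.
It was made much more vivid (saturation change).

All colors are more vivid — a global saturation change.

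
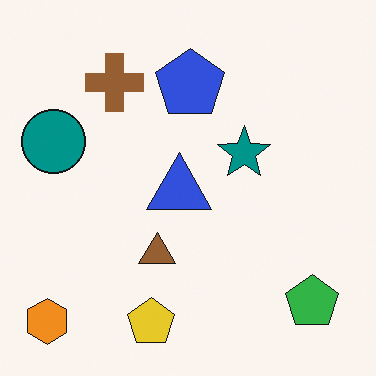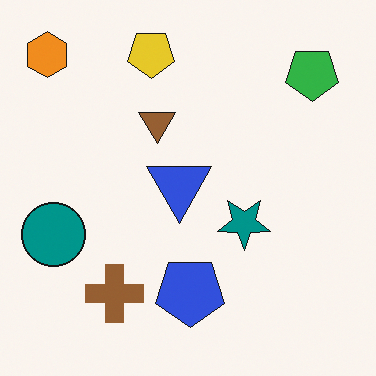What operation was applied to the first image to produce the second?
The second image is the first flipped vertically (top ↔ bottom).

The yellow pentagon is in the bottom of the first image and the top of the second — shapes on opposite sides of the horizontal midline have swapped in a mirror flip.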